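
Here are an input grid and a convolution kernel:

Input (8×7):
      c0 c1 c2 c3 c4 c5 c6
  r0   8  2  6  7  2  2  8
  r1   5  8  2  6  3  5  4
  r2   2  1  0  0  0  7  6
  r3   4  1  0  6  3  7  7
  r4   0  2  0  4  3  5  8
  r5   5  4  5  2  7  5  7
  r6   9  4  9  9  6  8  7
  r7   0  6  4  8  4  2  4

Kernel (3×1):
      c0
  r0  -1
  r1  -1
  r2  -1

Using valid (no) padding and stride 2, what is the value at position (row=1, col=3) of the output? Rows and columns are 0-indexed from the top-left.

-21

The receptive field on the input at this output position is [6 / 7 / 8]. Elementwise product with the kernel and sum: 6·-1 + 7·-1 + 8·-1.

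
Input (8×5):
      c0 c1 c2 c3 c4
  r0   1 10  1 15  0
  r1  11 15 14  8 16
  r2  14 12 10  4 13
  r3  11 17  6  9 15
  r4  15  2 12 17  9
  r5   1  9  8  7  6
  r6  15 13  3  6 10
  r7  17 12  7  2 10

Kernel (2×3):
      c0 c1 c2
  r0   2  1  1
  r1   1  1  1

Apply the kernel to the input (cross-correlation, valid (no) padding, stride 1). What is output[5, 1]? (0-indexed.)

The receptive field on the input at this output position is [9 8 7 / 13 3 6]. Elementwise product with the kernel and sum: 9·2 + 8·1 + 7·1 + 13·1 + 3·1 + 6·1.

55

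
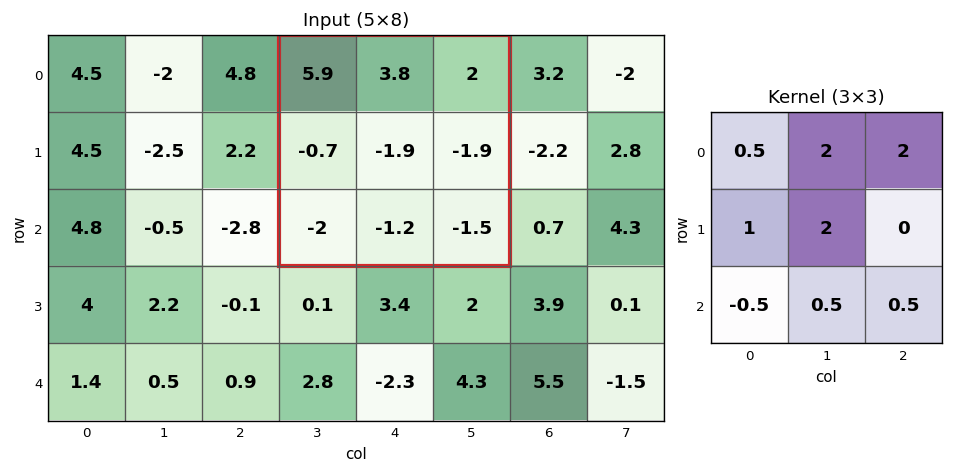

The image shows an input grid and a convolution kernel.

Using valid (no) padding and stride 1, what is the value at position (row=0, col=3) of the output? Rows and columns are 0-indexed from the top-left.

The receptive field on the input at this output position is [5.9 3.8 2 / -0.7 -1.9 -1.9 / -2 -1.2 -1.5]. Elementwise product with the kernel and sum: 5.9·0.5 + 3.8·2 + 2·2 + -0.7·1 + -1.9·2 + -2·-0.5 + -1.2·0.5 + -1.5·0.5.

9.7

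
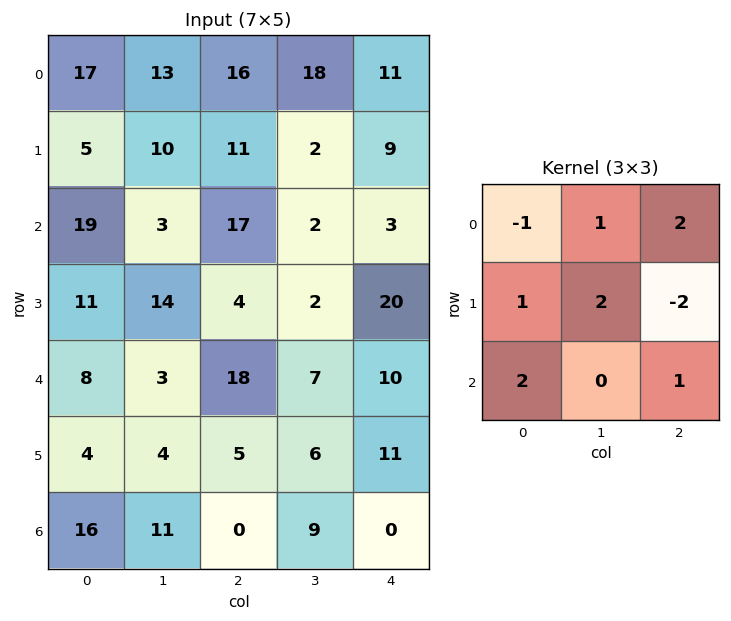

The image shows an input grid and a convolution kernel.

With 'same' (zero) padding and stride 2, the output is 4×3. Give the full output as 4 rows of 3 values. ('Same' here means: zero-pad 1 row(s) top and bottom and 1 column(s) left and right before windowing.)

18 31 44
71 68 19
53 33 57
22 6 14

Output[0,0]: The receptive field on the zero-padded input at this output position is [0 0 0 / 0 17 13 / 0 5 10]. Elementwise product with the kernel and sum: 0·-1 + 0·1 + 0·2 + 0·1 + 17·2 + 13·-2 + 0·2 + 10·1.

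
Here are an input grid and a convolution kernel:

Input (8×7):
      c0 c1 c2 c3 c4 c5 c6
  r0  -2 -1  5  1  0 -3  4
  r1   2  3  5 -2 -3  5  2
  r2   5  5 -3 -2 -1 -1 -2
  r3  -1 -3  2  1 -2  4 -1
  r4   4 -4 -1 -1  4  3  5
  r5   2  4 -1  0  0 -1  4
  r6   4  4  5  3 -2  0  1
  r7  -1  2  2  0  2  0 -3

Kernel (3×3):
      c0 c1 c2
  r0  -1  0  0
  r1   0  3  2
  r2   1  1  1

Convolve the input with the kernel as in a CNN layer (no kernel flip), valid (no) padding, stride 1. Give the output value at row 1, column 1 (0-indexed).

The receptive field on the input at this output position is [3 5 -2 / 5 -3 -2 / -3 2 1]. Elementwise product with the kernel and sum: 3·-1 + -3·3 + -2·2 + -3·1 + 2·1 + 1·1.

-16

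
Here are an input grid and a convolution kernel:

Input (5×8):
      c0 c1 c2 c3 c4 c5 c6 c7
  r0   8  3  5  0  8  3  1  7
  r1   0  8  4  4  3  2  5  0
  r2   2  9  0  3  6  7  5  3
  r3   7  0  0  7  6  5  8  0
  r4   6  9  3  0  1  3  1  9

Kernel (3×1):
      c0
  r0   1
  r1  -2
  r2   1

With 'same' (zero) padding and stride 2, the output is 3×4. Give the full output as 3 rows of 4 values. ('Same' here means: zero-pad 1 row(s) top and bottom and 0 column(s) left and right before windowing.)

Output[0,0]: The receptive field on the zero-padded input at this output position is [0 / 8 / 0]. Elementwise product with the kernel and sum: 0·1 + 8·-2 + 0·1.

-16 -6 -13 3
3 4 -3 3
-5 -6 4 6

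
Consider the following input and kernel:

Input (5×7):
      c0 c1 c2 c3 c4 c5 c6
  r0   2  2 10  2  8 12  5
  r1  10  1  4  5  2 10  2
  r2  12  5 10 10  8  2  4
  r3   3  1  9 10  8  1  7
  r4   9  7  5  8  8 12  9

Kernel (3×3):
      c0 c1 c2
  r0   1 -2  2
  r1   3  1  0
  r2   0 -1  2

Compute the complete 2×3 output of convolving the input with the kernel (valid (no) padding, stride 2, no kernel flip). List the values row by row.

64 45 16
35 51 43

Output[0,0]: The receptive field on the input at this output position is [2 2 10 / 10 1 4 / 12 5 10]. Elementwise product with the kernel and sum: 2·1 + 2·-2 + 10·2 + 10·3 + 1·1 + 5·-1 + 10·2.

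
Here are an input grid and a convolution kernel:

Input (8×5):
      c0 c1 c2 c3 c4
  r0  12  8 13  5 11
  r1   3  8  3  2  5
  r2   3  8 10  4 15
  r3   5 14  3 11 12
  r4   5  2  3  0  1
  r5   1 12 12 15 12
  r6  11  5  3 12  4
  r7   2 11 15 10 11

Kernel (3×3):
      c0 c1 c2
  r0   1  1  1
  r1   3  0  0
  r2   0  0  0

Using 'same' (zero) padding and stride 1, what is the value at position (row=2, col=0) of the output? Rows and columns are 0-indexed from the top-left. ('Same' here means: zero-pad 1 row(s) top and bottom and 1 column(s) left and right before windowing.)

11

The receptive field on the zero-padded input at this output position is [0 3 8 / 0 3 8 / 0 5 14]. Elementwise product with the kernel and sum: 0·1 + 3·1 + 8·1 + 0·3.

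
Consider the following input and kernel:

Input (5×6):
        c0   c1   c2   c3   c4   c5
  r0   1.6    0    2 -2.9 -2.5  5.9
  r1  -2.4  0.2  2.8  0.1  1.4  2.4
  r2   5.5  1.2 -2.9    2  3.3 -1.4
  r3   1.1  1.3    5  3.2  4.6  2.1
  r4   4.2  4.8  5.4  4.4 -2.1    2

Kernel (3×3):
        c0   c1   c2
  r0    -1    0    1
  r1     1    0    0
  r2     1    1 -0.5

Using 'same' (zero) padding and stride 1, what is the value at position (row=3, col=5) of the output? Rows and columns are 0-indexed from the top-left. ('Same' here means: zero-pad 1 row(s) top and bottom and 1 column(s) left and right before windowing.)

The receptive field on the zero-padded input at this output position is [3.3 -1.4 0 / 4.6 2.1 0 / -2.1 2 0]. Elementwise product with the kernel and sum: 3.3·-1 + 0·1 + 4.6·1 + -2.1·1 + 2·1 + 0·-0.5.

1.2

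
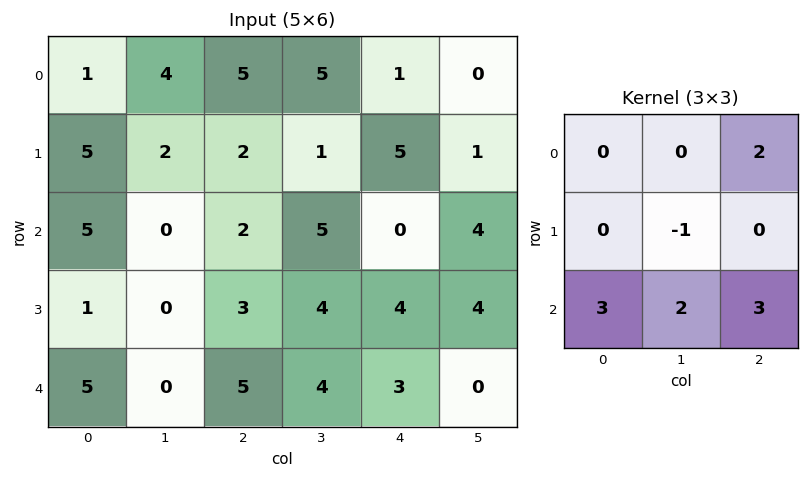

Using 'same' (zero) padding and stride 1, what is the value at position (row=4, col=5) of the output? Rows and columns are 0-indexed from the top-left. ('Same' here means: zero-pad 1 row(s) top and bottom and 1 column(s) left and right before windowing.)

The receptive field on the zero-padded input at this output position is [4 4 0 / 3 0 0 / 0 0 0]. Elementwise product with the kernel and sum: 0·2 + 0·-1 + 0·3 + 0·2 + 0·3.

0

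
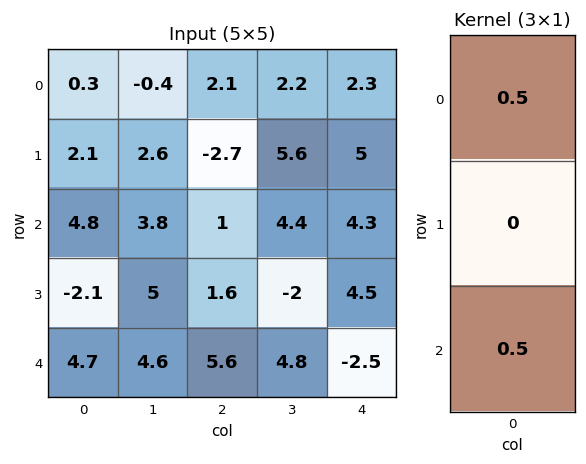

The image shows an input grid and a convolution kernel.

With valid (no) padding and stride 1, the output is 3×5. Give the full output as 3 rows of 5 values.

2.55 1.7 1.55 3.3 3.3
0 3.8 -0.55 1.8 4.75
4.75 4.2 3.3 4.6 0.9

Output[0,0]: The receptive field on the input at this output position is [0.3 / 2.1 / 4.8]. Elementwise product with the kernel and sum: 0.3·0.5 + 4.8·0.5.
Output[0,1]: The receptive field on the input at this output position is [-0.4 / 2.6 / 3.8]. Elementwise product with the kernel and sum: -0.4·0.5 + 3.8·0.5.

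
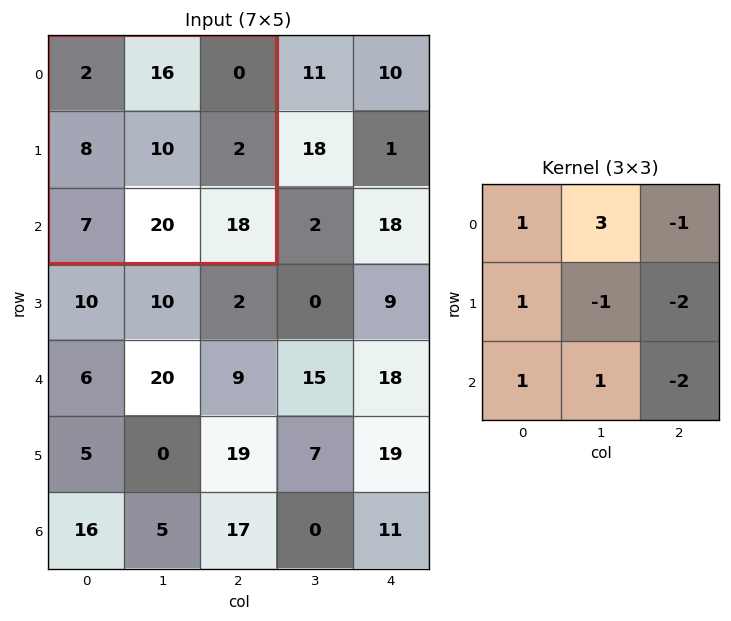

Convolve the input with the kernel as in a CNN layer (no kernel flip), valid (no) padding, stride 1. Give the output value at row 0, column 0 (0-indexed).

The receptive field on the input at this output position is [2 16 0 / 8 10 2 / 7 20 18]. Elementwise product with the kernel and sum: 2·1 + 16·3 + 0·-1 + 8·1 + 10·-1 + 2·-2 + 7·1 + 20·1 + 18·-2.

35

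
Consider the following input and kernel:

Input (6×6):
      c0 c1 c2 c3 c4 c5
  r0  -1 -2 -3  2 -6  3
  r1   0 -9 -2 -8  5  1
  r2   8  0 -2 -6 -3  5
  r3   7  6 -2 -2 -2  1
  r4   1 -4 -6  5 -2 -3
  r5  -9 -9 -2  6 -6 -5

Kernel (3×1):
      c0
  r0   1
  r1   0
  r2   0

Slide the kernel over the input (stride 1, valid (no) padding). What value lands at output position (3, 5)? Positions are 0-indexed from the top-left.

The receptive field on the input at this output position is [1 / -3 / -5]. Elementwise product with the kernel and sum: 1·1.

1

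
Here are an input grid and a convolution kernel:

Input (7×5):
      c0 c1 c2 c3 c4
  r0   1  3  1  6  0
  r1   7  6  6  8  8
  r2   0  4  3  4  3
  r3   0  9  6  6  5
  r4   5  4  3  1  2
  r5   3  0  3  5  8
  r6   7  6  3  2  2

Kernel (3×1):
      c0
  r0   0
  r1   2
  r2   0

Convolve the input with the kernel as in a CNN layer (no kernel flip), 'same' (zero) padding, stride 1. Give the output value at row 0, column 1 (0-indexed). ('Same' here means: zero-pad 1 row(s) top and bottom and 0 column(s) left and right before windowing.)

6

The receptive field on the zero-padded input at this output position is [0 / 3 / 6]. Elementwise product with the kernel and sum: 3·2.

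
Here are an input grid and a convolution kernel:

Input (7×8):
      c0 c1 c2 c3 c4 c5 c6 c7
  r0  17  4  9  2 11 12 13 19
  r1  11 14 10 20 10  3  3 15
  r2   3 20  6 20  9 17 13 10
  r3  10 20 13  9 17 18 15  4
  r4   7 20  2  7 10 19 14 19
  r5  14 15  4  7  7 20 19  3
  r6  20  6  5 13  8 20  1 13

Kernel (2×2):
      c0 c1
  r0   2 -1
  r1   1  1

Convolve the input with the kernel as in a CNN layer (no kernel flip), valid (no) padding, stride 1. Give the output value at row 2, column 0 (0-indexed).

16

The receptive field on the input at this output position is [3 20 / 10 20]. Elementwise product with the kernel and sum: 3·2 + 20·-1 + 10·1 + 20·1.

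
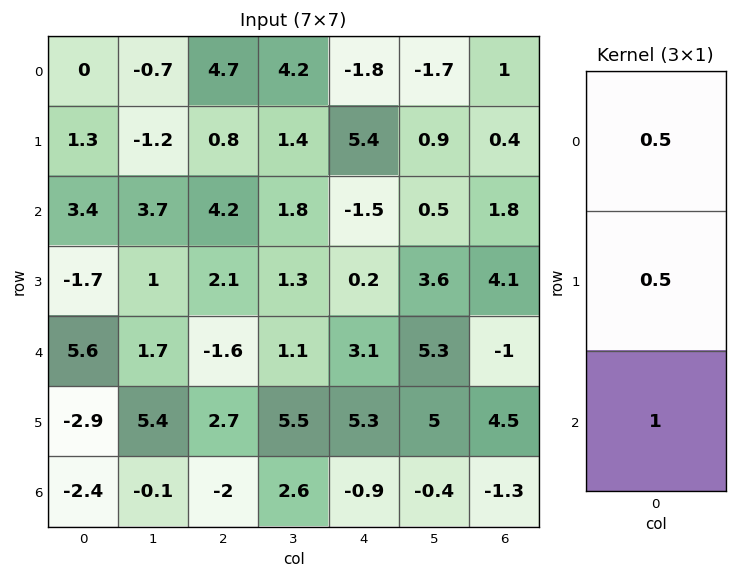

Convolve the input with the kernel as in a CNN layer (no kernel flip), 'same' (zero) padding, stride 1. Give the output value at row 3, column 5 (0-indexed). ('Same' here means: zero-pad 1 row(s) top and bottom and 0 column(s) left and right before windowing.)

7.35

The receptive field on the zero-padded input at this output position is [0.5 / 3.6 / 5.3]. Elementwise product with the kernel and sum: 0.5·0.5 + 3.6·0.5 + 5.3·1.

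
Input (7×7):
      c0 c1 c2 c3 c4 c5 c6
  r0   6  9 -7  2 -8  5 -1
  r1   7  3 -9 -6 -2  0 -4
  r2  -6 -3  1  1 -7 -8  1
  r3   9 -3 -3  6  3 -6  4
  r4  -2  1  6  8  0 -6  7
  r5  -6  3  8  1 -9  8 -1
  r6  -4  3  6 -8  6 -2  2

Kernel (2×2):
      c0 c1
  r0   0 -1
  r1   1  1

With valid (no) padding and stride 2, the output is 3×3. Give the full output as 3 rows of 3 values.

1 -17 -7
9 2 5
-4 1 5

Output[0,0]: The receptive field on the input at this output position is [6 9 / 7 3]. Elementwise product with the kernel and sum: 9·-1 + 7·1 + 3·1.
Output[0,1]: The receptive field on the input at this output position is [-7 2 / -9 -6]. Elementwise product with the kernel and sum: 2·-1 + -9·1 + -6·1.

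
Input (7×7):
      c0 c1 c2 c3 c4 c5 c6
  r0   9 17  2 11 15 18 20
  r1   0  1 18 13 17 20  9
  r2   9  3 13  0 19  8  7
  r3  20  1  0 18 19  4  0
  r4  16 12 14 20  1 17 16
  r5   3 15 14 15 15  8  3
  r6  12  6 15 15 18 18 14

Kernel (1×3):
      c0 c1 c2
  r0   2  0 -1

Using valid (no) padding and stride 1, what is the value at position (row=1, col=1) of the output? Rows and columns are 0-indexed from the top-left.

The receptive field on the input at this output position is [1 18 13]. Elementwise product with the kernel and sum: 1·2 + 13·-1.

-11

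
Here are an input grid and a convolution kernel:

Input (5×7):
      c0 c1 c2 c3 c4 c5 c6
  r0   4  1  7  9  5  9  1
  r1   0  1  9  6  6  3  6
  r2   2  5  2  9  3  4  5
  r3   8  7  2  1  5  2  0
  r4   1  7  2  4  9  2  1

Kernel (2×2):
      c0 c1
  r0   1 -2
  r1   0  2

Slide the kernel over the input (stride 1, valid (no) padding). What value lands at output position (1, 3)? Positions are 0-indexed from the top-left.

The receptive field on the input at this output position is [6 6 / 9 3]. Elementwise product with the kernel and sum: 6·1 + 6·-2 + 3·2.

0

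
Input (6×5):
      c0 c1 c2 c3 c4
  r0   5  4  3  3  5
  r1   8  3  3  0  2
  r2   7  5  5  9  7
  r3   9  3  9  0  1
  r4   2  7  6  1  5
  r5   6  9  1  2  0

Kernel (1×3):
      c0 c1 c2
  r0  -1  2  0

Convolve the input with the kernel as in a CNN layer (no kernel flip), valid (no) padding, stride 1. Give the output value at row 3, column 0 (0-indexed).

-3

The receptive field on the input at this output position is [9 3 9]. Elementwise product with the kernel and sum: 9·-1 + 3·2.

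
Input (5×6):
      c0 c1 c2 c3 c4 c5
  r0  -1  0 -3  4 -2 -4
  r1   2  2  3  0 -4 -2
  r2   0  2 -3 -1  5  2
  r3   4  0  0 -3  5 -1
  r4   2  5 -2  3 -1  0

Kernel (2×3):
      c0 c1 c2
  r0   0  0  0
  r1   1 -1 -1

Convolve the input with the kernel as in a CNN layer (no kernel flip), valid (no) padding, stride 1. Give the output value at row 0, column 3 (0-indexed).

6

The receptive field on the input at this output position is [4 -2 -4 / 0 -4 -2]. Elementwise product with the kernel and sum: 0·1 + -4·-1 + -2·-1.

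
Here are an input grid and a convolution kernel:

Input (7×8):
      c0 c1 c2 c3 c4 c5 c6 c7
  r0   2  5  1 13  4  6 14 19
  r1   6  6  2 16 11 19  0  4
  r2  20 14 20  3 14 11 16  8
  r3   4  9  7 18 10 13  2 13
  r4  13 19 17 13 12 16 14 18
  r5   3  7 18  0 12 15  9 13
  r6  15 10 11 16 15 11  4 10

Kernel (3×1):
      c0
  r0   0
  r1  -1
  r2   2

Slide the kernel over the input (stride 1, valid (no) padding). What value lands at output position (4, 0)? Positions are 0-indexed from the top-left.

27

The receptive field on the input at this output position is [13 / 3 / 15]. Elementwise product with the kernel and sum: 3·-1 + 15·2.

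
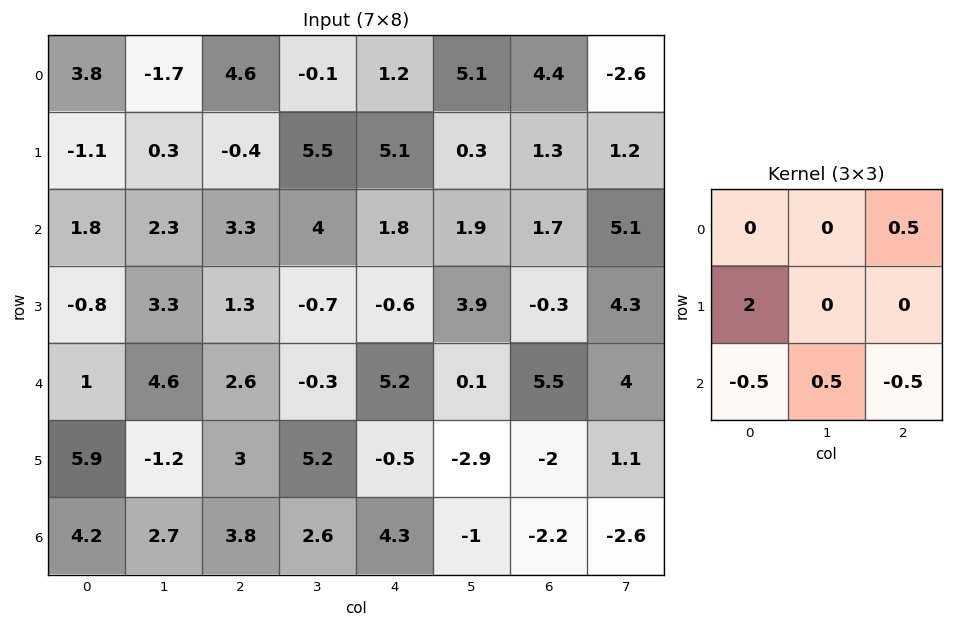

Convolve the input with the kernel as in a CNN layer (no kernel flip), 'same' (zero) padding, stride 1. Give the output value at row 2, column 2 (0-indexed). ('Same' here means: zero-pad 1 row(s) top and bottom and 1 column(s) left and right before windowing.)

The receptive field on the zero-padded input at this output position is [0.3 -0.4 5.5 / 2.3 3.3 4 / 3.3 1.3 -0.7]. Elementwise product with the kernel and sum: 5.5·0.5 + 2.3·2 + 3.3·-0.5 + 1.3·0.5 + -0.7·-0.5.

6.7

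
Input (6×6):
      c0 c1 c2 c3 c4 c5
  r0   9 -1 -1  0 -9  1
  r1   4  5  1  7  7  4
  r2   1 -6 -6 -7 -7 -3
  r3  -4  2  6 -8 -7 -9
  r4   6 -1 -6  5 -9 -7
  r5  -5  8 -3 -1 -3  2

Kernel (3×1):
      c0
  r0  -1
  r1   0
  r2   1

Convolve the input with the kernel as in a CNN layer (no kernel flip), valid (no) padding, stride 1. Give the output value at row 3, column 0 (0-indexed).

The receptive field on the input at this output position is [-4 / 6 / -5]. Elementwise product with the kernel and sum: -4·-1 + -5·1.

-1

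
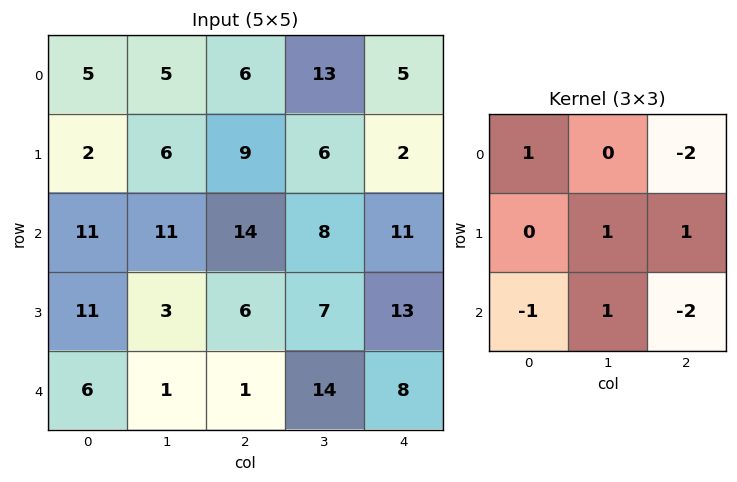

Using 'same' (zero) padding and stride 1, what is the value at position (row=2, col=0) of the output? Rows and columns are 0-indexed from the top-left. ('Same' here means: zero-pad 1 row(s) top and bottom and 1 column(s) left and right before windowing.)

The receptive field on the zero-padded input at this output position is [0 2 6 / 0 11 11 / 0 11 3]. Elementwise product with the kernel and sum: 0·1 + 6·-2 + 11·1 + 11·1 + 0·-1 + 11·1 + 3·-2.

15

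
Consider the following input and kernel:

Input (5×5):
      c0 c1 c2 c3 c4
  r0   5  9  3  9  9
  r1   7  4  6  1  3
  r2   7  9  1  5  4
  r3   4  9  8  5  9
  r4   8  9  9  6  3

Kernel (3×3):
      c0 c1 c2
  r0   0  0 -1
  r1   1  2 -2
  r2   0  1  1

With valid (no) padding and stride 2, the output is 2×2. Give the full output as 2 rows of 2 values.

10 2
23 5

Output[0,0]: The receptive field on the input at this output position is [5 9 3 / 7 4 6 / 7 9 1]. Elementwise product with the kernel and sum: 3·-1 + 7·1 + 4·2 + 6·-2 + 9·1 + 1·1.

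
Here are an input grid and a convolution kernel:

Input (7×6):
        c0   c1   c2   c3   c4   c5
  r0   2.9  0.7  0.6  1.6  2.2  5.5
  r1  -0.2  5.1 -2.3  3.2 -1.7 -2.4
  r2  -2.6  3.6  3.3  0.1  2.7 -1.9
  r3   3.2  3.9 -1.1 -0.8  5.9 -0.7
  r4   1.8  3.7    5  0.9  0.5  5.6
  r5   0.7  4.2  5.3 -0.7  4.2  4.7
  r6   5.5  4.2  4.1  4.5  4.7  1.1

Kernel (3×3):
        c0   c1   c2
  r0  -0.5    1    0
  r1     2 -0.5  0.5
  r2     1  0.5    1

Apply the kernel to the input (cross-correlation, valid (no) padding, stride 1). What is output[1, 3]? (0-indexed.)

The receptive field on the input at this output position is [3.2 -1.7 -2.4 / 0.1 2.7 -1.9 / -0.8 5.9 -0.7]. Elementwise product with the kernel and sum: 3.2·-0.5 + -1.7·1 + 0.1·2 + 2.7·-0.5 + -1.9·0.5 + -0.8·1 + 5.9·0.5 + -0.7·1.

-3.95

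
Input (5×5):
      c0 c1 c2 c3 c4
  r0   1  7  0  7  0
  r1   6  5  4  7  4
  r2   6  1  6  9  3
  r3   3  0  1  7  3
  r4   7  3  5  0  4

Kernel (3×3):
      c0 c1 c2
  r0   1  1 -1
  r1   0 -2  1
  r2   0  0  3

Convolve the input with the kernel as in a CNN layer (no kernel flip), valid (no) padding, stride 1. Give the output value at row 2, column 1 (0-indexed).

3

The receptive field on the input at this output position is [1 6 9 / 0 1 7 / 3 5 0]. Elementwise product with the kernel and sum: 1·1 + 6·1 + 9·-1 + 1·-2 + 7·1 + 0·3.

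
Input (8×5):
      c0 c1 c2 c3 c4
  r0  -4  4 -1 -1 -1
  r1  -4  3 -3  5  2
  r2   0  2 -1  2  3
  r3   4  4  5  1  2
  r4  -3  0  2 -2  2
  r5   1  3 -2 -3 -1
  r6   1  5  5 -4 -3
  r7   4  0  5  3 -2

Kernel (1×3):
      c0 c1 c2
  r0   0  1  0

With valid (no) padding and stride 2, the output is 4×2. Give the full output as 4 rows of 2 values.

4 -1
2 2
0 -2
5 -4

Output[0,0]: The receptive field on the input at this output position is [-4 4 -1]. Elementwise product with the kernel and sum: 4·1.
Output[0,1]: The receptive field on the input at this output position is [-1 -1 -1]. Elementwise product with the kernel and sum: -1·1.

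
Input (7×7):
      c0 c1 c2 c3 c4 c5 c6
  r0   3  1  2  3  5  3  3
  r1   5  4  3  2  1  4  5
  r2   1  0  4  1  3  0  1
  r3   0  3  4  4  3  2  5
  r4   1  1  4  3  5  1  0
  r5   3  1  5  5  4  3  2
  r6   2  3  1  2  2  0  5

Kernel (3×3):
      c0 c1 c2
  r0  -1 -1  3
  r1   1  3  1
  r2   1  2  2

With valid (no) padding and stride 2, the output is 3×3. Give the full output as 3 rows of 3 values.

31 32 24
35 43 21
31 41 21

Output[0,0]: The receptive field on the input at this output position is [3 1 2 / 5 4 3 / 1 0 4]. Elementwise product with the kernel and sum: 3·-1 + 1·-1 + 2·3 + 5·1 + 4·3 + 3·1 + 1·1 + 0·2 + 4·2.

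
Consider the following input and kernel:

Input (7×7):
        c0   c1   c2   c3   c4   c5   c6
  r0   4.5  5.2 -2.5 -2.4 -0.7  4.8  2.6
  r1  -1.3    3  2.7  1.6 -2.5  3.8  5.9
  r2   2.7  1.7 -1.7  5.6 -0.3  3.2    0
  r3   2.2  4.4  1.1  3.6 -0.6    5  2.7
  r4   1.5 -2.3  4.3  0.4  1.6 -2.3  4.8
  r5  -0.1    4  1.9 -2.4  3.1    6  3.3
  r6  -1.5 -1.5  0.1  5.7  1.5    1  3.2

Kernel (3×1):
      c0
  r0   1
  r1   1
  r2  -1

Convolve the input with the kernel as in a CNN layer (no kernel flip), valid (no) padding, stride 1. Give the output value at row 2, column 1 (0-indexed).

8.4

The receptive field on the input at this output position is [1.7 / 4.4 / -2.3]. Elementwise product with the kernel and sum: 1.7·1 + 4.4·1 + -2.3·-1.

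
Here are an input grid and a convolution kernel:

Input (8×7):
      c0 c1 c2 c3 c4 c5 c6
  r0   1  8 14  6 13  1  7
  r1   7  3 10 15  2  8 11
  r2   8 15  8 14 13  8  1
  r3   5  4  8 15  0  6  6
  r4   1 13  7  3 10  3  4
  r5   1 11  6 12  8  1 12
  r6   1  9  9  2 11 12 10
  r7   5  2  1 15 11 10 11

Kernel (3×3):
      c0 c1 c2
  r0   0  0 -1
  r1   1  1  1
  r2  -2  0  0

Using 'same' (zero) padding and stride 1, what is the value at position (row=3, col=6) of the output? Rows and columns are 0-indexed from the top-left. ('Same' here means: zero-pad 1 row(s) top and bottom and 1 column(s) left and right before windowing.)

6

The receptive field on the zero-padded input at this output position is [8 1 0 / 6 6 0 / 3 4 0]. Elementwise product with the kernel and sum: 0·-1 + 6·1 + 6·1 + 0·1 + 3·-2.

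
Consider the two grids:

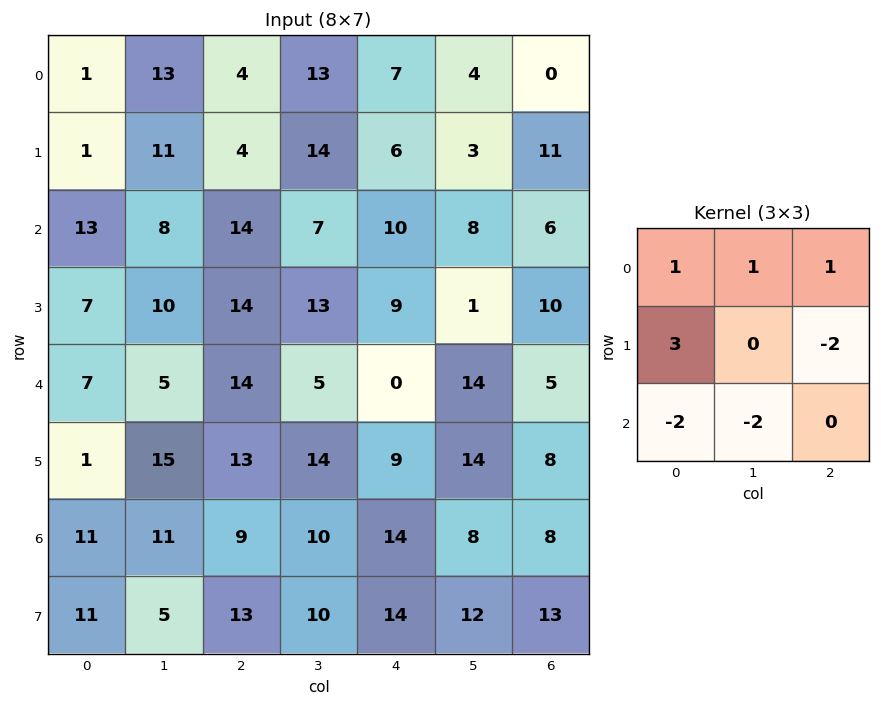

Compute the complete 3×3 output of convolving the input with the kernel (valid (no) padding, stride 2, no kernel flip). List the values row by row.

-29 -18 -29
4 17 3
-41 2 -14

Output[0,0]: The receptive field on the input at this output position is [1 13 4 / 1 11 4 / 13 8 14]. Elementwise product with the kernel and sum: 1·1 + 13·1 + 4·1 + 1·3 + 4·-2 + 13·-2 + 8·-2.
Output[0,1]: The receptive field on the input at this output position is [4 13 7 / 4 14 6 / 14 7 10]. Elementwise product with the kernel and sum: 4·1 + 13·1 + 7·1 + 4·3 + 6·-2 + 14·-2 + 7·-2.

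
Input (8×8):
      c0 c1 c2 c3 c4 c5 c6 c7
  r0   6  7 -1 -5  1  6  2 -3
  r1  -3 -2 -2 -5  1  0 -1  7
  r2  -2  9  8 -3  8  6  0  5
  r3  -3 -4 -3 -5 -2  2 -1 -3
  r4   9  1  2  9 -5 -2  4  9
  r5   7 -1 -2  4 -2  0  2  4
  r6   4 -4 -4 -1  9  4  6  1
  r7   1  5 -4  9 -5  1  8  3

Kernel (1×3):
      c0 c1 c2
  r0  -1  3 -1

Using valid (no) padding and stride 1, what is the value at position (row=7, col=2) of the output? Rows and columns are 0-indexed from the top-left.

36

The receptive field on the input at this output position is [-4 9 -5]. Elementwise product with the kernel and sum: -4·-1 + 9·3 + -5·-1.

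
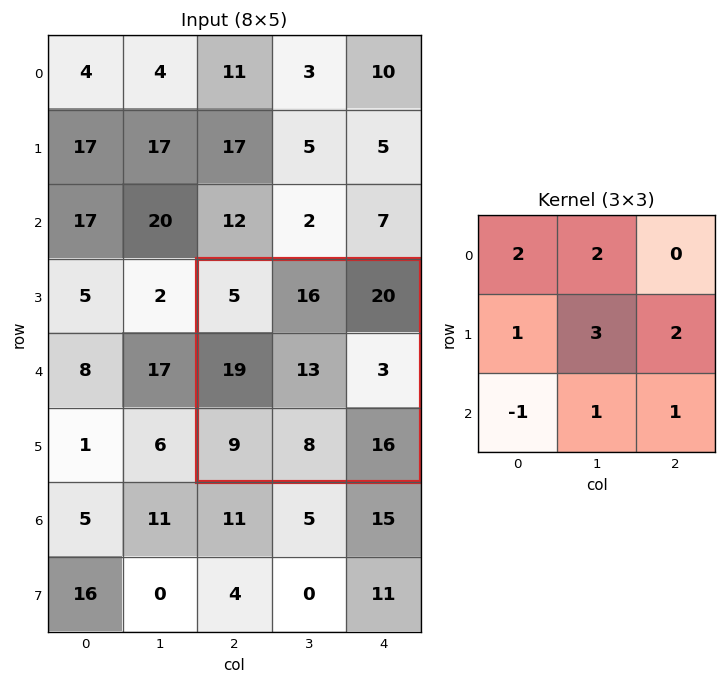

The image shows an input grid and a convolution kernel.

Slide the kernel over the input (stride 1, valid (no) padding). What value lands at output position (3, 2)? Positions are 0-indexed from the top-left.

The receptive field on the input at this output position is [5 16 20 / 19 13 3 / 9 8 16]. Elementwise product with the kernel and sum: 5·2 + 16·2 + 19·1 + 13·3 + 3·2 + 9·-1 + 8·1 + 16·1.

121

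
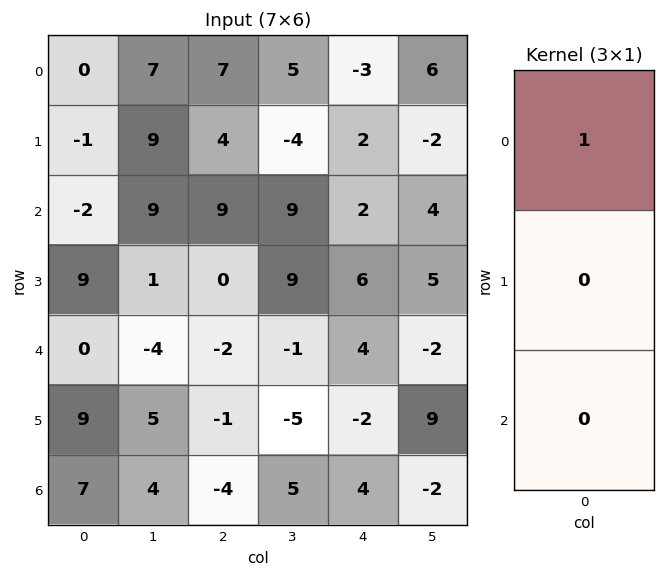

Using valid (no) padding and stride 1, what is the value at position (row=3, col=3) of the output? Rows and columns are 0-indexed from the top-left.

The receptive field on the input at this output position is [9 / -1 / -5]. Elementwise product with the kernel and sum: 9·1.

9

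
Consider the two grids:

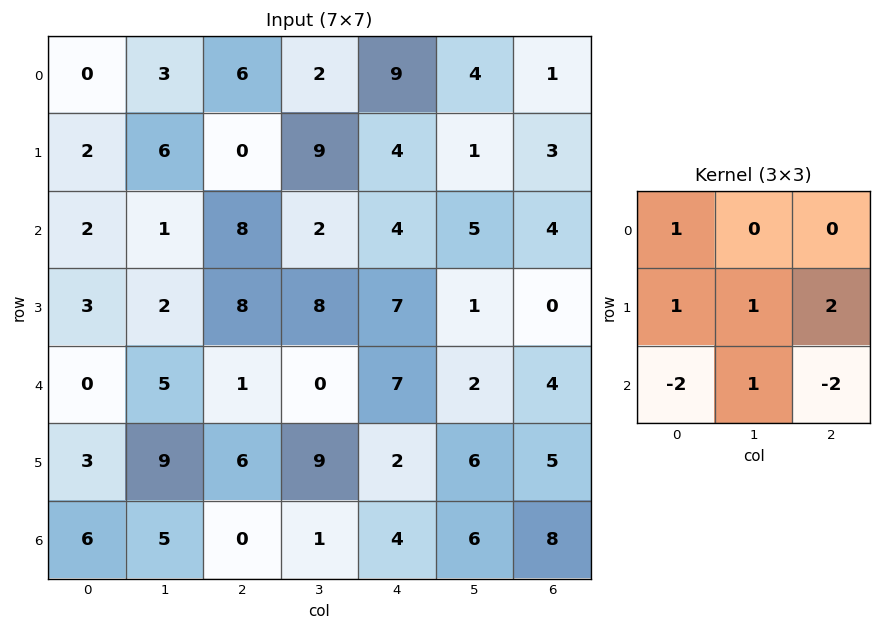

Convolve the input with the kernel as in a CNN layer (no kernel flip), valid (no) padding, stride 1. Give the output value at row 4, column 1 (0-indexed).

26

The receptive field on the input at this output position is [5 1 0 / 9 6 9 / 5 0 1]. Elementwise product with the kernel and sum: 5·1 + 9·1 + 6·1 + 9·2 + 5·-2 + 0·1 + 1·-2.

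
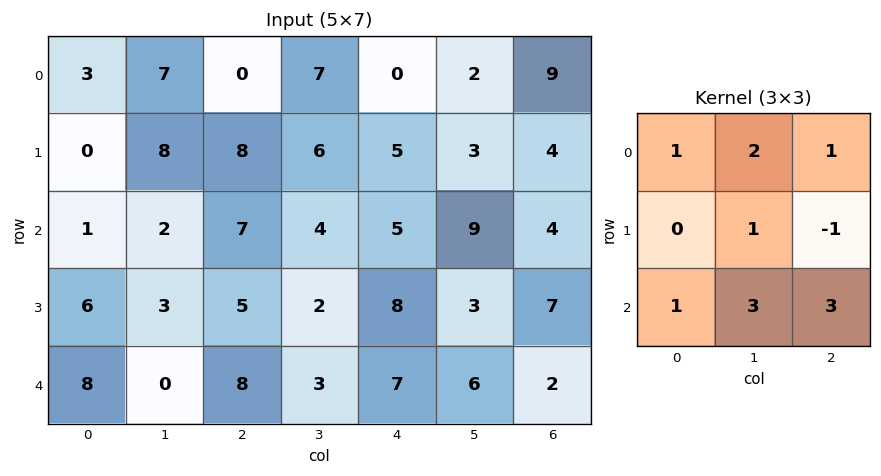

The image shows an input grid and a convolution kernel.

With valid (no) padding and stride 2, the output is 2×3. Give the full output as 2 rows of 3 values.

Output[0,0]: The receptive field on the input at this output position is [3 7 0 / 0 8 8 / 1 2 7]. Elementwise product with the kernel and sum: 3·1 + 7·2 + 0·1 + 8·1 + 8·-1 + 1·1 + 2·3 + 7·3.

45 49 56
42 52 54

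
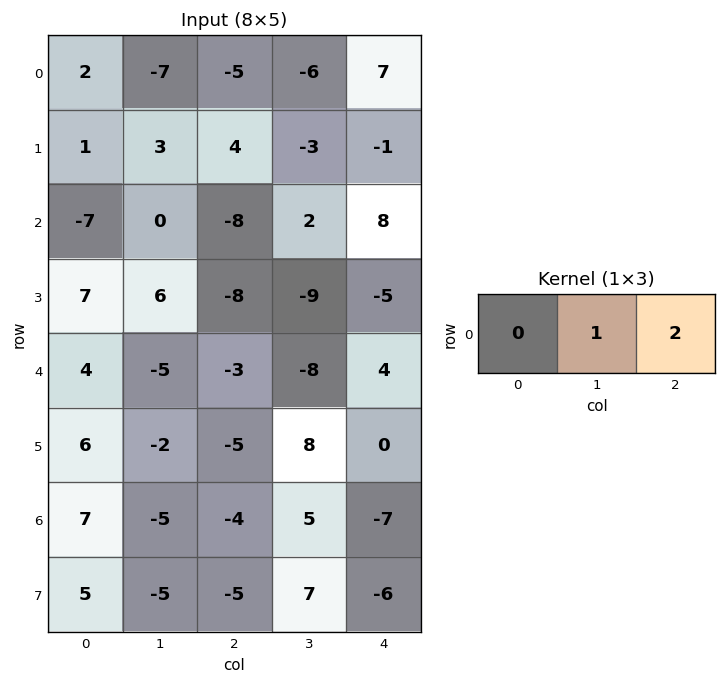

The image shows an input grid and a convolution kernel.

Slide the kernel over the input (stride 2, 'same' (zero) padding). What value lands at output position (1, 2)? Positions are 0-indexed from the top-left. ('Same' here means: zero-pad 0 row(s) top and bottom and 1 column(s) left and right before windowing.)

8

The receptive field on the zero-padded input at this output position is [2 8 0]. Elementwise product with the kernel and sum: 8·1 + 0·2.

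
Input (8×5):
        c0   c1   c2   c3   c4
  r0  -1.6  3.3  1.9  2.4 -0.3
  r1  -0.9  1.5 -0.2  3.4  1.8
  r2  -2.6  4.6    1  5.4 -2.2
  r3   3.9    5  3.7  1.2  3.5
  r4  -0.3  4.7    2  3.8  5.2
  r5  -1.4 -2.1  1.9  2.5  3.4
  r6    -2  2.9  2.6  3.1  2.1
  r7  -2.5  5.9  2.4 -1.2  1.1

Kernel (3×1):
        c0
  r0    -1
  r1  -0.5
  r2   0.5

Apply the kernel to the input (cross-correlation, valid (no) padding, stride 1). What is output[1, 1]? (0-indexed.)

The receptive field on the input at this output position is [1.5 / 4.6 / 5]. Elementwise product with the kernel and sum: 1.5·-1 + 4.6·-0.5 + 5·0.5.

-1.3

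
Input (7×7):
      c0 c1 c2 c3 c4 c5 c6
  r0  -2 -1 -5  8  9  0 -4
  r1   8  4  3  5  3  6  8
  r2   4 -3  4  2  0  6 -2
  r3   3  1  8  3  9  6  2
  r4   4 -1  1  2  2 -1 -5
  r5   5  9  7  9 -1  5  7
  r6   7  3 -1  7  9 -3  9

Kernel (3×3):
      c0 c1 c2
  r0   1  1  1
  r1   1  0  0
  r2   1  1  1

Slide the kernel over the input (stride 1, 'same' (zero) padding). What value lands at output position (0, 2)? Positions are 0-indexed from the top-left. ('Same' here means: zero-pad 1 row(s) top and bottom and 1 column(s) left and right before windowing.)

11

The receptive field on the zero-padded input at this output position is [0 0 0 / -1 -5 8 / 4 3 5]. Elementwise product with the kernel and sum: 0·1 + 0·1 + 0·1 + -1·1 + 4·1 + 3·1 + 5·1.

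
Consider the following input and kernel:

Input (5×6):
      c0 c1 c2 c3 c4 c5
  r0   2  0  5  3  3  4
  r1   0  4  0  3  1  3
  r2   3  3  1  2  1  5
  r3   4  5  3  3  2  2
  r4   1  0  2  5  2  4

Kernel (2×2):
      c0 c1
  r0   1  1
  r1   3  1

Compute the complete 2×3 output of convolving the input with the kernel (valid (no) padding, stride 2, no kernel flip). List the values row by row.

6 11 13
23 15 14

Output[0,0]: The receptive field on the input at this output position is [2 0 / 0 4]. Elementwise product with the kernel and sum: 2·1 + 0·1 + 0·3 + 4·1.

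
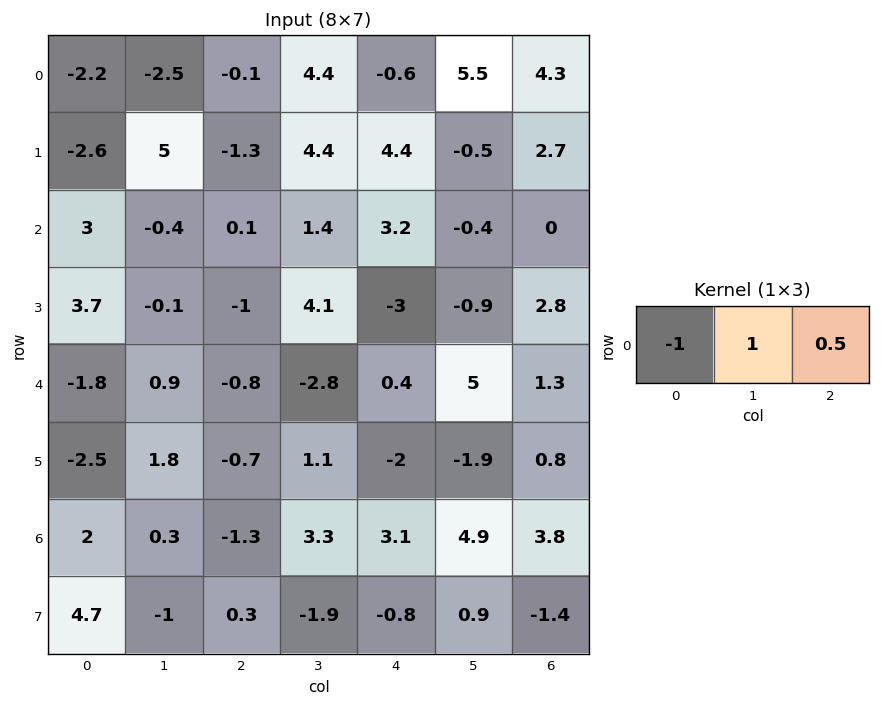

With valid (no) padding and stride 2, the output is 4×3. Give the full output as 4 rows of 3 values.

-0.35 4.2 8.25
-3.35 2.9 -3.6
2.3 -1.8 5.25
-2.35 6.15 3.7

Output[0,0]: The receptive field on the input at this output position is [-2.2 -2.5 -0.1]. Elementwise product with the kernel and sum: -2.2·-1 + -2.5·1 + -0.1·0.5.
Output[0,1]: The receptive field on the input at this output position is [-0.1 4.4 -0.6]. Elementwise product with the kernel and sum: -0.1·-1 + 4.4·1 + -0.6·0.5.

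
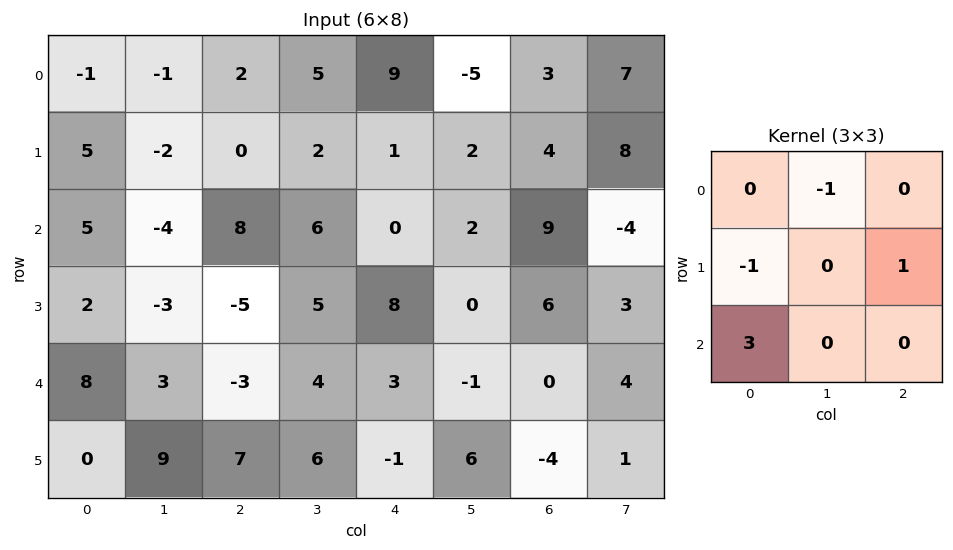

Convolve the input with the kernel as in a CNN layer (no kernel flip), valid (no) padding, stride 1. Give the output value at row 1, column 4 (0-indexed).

The receptive field on the input at this output position is [1 2 4 / 0 2 9 / 8 0 6]. Elementwise product with the kernel and sum: 2·-1 + 0·-1 + 9·1 + 8·3.

31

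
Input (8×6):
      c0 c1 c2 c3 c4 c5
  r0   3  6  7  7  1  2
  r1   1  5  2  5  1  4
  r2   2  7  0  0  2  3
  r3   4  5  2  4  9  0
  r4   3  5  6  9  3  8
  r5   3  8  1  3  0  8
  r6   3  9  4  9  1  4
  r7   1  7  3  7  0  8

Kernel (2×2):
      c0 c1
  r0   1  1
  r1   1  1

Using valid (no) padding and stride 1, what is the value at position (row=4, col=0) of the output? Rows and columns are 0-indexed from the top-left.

19

The receptive field on the input at this output position is [3 5 / 3 8]. Elementwise product with the kernel and sum: 3·1 + 5·1 + 3·1 + 8·1.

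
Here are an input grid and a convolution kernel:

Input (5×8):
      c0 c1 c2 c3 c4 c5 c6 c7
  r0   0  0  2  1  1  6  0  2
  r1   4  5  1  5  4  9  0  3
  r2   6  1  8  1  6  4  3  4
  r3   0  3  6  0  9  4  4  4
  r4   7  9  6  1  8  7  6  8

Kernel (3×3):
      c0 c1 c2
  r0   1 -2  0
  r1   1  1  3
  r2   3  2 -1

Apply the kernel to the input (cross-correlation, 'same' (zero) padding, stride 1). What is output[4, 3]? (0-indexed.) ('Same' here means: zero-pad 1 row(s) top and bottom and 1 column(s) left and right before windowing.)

The receptive field on the zero-padded input at this output position is [6 0 9 / 6 1 8 / 0 0 0]. Elementwise product with the kernel and sum: 6·1 + 0·-2 + 6·1 + 1·1 + 8·3 + 0·3 + 0·2 + 0·-1.

37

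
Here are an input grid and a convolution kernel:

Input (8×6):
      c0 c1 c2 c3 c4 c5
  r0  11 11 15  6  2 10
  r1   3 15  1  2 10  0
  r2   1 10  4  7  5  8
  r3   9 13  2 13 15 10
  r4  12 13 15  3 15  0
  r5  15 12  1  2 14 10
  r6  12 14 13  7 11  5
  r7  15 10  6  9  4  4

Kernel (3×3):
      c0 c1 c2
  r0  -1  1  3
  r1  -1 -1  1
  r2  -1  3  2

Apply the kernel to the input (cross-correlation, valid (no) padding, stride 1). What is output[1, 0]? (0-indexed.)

The receptive field on the input at this output position is [3 15 1 / 1 10 4 / 9 13 2]. Elementwise product with the kernel and sum: 3·-1 + 15·1 + 1·3 + 1·-1 + 10·-1 + 4·1 + 9·-1 + 13·3 + 2·2.

42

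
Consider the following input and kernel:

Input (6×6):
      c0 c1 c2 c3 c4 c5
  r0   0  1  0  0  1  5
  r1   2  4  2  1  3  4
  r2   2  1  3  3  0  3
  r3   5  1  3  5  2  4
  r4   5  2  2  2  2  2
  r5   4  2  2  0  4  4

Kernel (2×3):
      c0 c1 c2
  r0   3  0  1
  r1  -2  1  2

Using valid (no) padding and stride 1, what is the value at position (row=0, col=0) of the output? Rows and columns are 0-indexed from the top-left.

4

The receptive field on the input at this output position is [0 1 0 / 2 4 2]. Elementwise product with the kernel and sum: 0·3 + 0·1 + 2·-2 + 4·1 + 2·2.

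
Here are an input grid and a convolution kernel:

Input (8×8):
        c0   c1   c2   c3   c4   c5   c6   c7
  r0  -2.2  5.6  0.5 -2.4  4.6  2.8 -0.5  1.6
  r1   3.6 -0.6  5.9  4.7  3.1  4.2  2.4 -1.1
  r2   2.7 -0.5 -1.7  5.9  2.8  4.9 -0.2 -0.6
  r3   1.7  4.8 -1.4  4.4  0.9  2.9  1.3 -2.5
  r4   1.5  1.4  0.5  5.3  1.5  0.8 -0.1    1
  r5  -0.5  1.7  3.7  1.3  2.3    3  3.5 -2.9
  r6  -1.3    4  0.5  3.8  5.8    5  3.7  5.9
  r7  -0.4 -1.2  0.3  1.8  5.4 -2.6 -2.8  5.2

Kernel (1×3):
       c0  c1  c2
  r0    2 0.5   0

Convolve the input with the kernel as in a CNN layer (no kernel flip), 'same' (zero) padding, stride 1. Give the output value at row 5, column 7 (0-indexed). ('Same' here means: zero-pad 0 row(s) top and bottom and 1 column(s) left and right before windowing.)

The receptive field on the zero-padded input at this output position is [3.5 -2.9 0]. Elementwise product with the kernel and sum: 3.5·2 + -2.9·0.5.

5.55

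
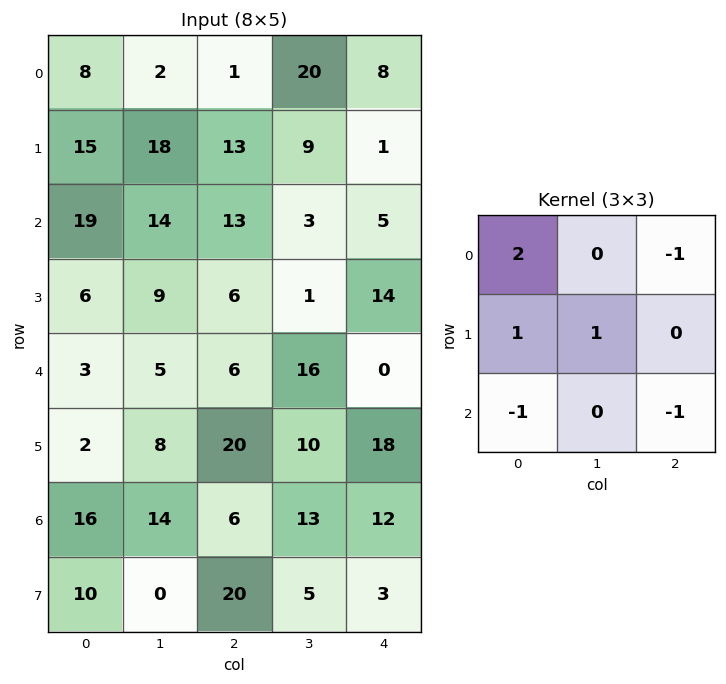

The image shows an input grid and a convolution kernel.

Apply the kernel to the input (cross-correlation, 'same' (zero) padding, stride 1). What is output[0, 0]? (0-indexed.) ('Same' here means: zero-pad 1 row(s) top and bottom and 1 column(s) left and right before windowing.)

-10

The receptive field on the zero-padded input at this output position is [0 0 0 / 0 8 2 / 0 15 18]. Elementwise product with the kernel and sum: 0·2 + 0·-1 + 0·1 + 8·1 + 0·-1 + 18·-1.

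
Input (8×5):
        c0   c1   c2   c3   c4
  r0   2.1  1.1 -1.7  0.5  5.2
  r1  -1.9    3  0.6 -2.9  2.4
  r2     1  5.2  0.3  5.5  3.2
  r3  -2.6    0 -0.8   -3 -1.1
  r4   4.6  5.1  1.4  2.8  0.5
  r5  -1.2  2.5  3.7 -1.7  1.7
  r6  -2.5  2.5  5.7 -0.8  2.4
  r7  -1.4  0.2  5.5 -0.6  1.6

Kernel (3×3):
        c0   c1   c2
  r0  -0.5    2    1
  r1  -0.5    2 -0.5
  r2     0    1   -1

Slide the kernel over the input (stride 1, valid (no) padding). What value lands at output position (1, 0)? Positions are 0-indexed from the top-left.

18.1

The receptive field on the input at this output position is [-1.9 3 0.6 / 1 5.2 0.3 / -2.6 0 -0.8]. Elementwise product with the kernel and sum: -1.9·-0.5 + 3·2 + 0.6·1 + 1·-0.5 + 5.2·2 + 0.3·-0.5 + 0·1 + -0.8·-1.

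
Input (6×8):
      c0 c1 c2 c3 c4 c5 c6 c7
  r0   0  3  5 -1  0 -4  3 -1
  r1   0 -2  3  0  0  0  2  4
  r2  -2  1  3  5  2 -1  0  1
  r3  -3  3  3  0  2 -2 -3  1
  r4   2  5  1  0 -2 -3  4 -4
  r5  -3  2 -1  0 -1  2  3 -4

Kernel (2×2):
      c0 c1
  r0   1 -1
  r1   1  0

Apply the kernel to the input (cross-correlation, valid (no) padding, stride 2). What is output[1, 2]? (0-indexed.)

5

The receptive field on the input at this output position is [2 -1 / 2 -2]. Elementwise product with the kernel and sum: 2·1 + -1·-1 + 2·1.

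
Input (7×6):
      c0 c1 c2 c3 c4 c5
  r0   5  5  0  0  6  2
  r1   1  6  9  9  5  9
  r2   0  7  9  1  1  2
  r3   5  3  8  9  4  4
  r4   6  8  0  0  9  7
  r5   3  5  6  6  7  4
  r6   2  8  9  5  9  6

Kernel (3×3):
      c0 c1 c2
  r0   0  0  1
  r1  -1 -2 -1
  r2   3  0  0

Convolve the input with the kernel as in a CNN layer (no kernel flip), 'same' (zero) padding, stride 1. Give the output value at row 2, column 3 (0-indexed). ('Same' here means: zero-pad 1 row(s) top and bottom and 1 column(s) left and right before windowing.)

17

The receptive field on the zero-padded input at this output position is [9 9 5 / 9 1 1 / 8 9 4]. Elementwise product with the kernel and sum: 5·1 + 9·-1 + 1·-2 + 1·-1 + 8·3.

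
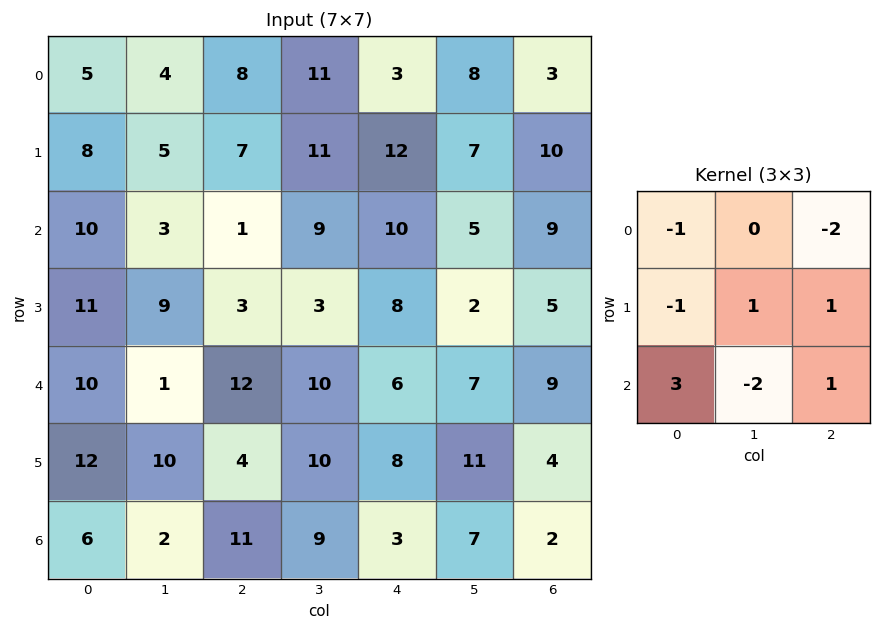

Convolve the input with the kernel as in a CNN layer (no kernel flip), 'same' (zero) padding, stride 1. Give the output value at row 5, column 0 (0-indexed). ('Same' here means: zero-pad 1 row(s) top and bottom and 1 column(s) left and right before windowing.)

10

The receptive field on the zero-padded input at this output position is [0 10 1 / 0 12 10 / 0 6 2]. Elementwise product with the kernel and sum: 0·-1 + 1·-2 + 0·-1 + 12·1 + 10·1 + 0·3 + 6·-2 + 2·1.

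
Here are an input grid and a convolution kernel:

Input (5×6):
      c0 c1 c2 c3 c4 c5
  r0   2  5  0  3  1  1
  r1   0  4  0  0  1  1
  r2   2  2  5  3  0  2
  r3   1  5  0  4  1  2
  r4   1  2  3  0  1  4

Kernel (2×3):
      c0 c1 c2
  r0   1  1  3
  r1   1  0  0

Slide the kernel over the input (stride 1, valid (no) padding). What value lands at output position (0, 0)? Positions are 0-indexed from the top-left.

The receptive field on the input at this output position is [2 5 0 / 0 4 0]. Elementwise product with the kernel and sum: 2·1 + 5·1 + 0·3 + 0·1.

7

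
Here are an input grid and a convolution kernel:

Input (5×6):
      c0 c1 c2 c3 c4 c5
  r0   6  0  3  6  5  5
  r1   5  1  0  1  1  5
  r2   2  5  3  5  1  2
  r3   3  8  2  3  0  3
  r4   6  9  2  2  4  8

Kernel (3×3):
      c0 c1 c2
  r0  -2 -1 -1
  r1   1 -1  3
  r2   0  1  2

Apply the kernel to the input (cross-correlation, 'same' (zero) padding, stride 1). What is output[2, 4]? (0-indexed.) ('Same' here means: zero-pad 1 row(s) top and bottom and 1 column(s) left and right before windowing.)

8

The receptive field on the zero-padded input at this output position is [1 1 5 / 5 1 2 / 3 0 3]. Elementwise product with the kernel and sum: 1·-2 + 1·-1 + 5·-1 + 5·1 + 1·-1 + 2·3 + 0·1 + 3·2.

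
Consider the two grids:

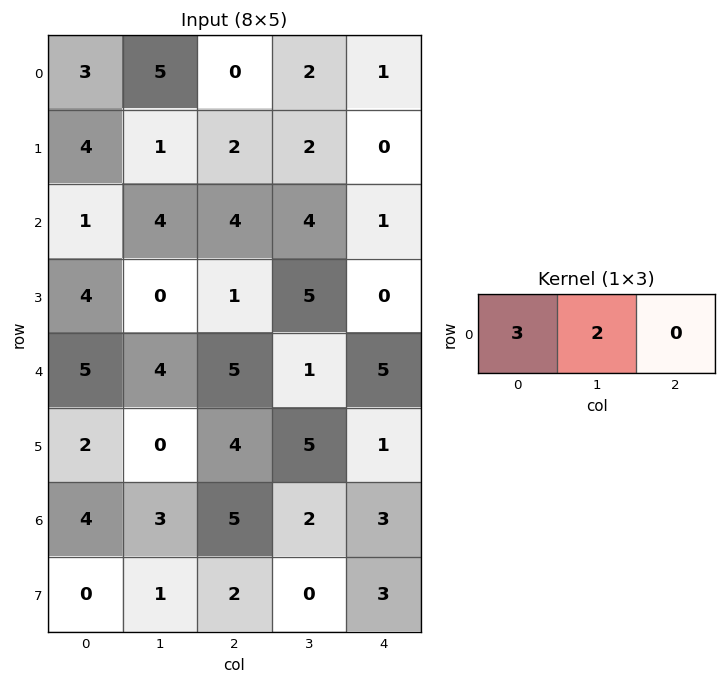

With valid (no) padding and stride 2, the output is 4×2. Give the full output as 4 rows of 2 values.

19 4
11 20
23 17
18 19

Output[0,0]: The receptive field on the input at this output position is [3 5 0]. Elementwise product with the kernel and sum: 3·3 + 5·2.
Output[0,1]: The receptive field on the input at this output position is [0 2 1]. Elementwise product with the kernel and sum: 0·3 + 2·2.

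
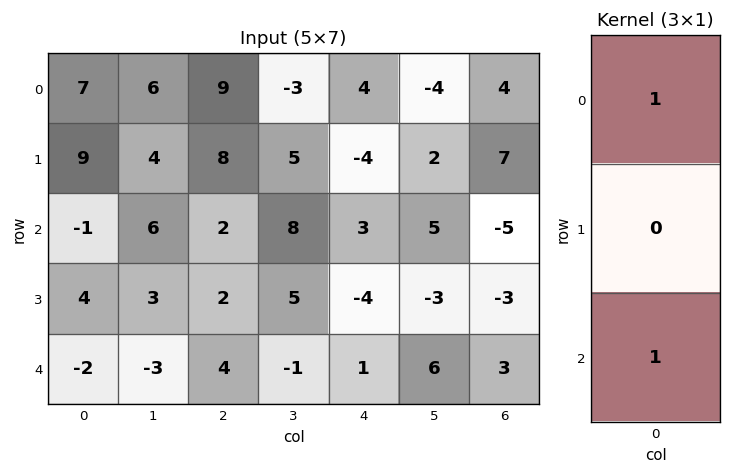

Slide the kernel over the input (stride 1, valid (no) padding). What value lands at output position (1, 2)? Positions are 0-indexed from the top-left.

10

The receptive field on the input at this output position is [8 / 2 / 2]. Elementwise product with the kernel and sum: 8·1 + 2·1.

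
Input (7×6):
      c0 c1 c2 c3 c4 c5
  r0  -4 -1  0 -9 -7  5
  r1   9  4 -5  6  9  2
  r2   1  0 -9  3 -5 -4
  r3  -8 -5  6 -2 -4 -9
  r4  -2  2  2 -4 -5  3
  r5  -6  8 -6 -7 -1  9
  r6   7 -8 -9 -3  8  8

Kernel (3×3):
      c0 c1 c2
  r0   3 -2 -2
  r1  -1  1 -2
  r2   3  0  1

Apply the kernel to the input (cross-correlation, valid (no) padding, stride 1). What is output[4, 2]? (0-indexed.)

6

The receptive field on the input at this output position is [2 -4 -5 / -6 -7 -1 / -9 -3 8]. Elementwise product with the kernel and sum: 2·3 + -4·-2 + -5·-2 + -6·-1 + -7·1 + -1·-2 + -9·3 + 8·1.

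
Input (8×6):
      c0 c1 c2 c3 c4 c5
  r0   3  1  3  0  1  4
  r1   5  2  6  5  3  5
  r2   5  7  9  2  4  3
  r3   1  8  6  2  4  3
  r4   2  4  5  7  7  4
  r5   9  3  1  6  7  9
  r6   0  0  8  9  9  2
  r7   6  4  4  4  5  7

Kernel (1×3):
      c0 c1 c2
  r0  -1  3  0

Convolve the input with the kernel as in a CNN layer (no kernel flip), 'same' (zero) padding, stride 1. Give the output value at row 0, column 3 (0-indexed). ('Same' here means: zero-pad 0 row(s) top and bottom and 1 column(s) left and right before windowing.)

The receptive field on the zero-padded input at this output position is [3 0 1]. Elementwise product with the kernel and sum: 3·-1 + 0·3.

-3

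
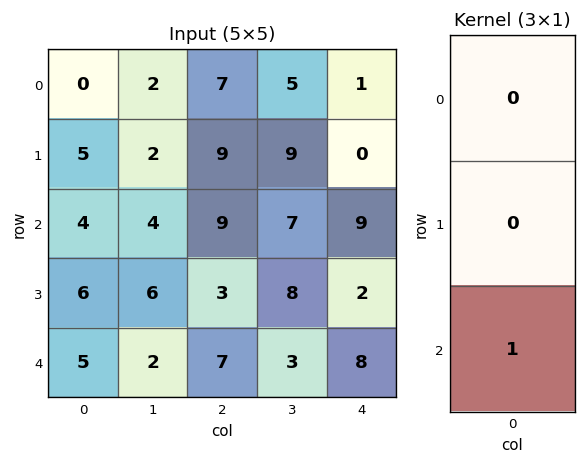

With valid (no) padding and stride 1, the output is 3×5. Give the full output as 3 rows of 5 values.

Output[0,0]: The receptive field on the input at this output position is [0 / 5 / 4]. Elementwise product with the kernel and sum: 4·1.
Output[0,1]: The receptive field on the input at this output position is [2 / 2 / 4]. Elementwise product with the kernel and sum: 4·1.

4 4 9 7 9
6 6 3 8 2
5 2 7 3 8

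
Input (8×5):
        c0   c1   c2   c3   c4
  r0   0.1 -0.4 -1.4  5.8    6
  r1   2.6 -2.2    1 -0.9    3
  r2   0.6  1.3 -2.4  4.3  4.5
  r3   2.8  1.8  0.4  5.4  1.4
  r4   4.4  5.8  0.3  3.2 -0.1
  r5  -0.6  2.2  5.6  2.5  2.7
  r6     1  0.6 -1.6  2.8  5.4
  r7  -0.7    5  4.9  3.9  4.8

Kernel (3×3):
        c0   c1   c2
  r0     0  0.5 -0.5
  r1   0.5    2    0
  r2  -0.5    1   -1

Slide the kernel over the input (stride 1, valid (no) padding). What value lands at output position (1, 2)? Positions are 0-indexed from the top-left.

9.25

The receptive field on the input at this output position is [1 -0.9 3 / -2.4 4.3 4.5 / 0.4 5.4 1.4]. Elementwise product with the kernel and sum: -0.9·0.5 + 3·-0.5 + -2.4·0.5 + 4.3·2 + 0.4·-0.5 + 5.4·1 + 1.4·-1.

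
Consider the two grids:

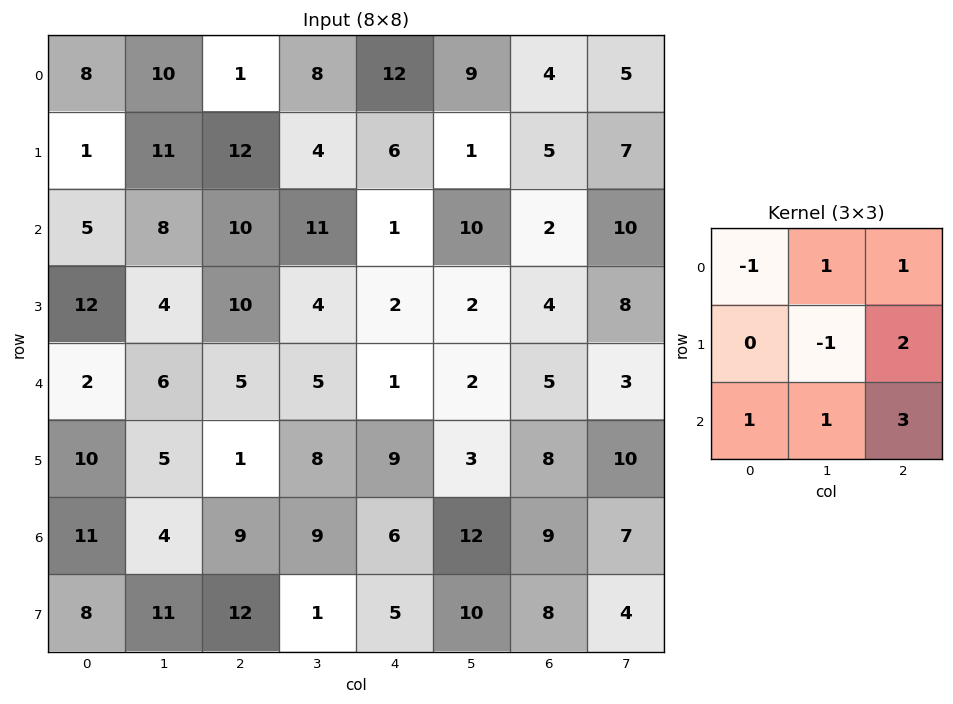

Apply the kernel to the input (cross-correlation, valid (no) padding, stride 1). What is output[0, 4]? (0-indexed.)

The receptive field on the input at this output position is [12 9 4 / 6 1 5 / 1 10 2]. Elementwise product with the kernel and sum: 12·-1 + 9·1 + 4·1 + 1·-1 + 5·2 + 1·1 + 10·1 + 2·3.

27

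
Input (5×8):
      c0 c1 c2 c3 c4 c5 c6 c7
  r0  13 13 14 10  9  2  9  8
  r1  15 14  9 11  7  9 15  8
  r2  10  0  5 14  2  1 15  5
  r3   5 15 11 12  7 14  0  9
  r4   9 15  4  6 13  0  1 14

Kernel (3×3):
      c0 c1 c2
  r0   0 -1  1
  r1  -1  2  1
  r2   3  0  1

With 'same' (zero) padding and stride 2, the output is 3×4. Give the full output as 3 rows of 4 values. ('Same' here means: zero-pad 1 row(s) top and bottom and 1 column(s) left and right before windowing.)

Output[0,0]: The receptive field on the zero-padded input at this output position is [0 0 0 / 0 13 13 / 0 15 14]. Elementwise product with the kernel and sum: 0·-1 + 0·1 + 0·-1 + 13·2 + 13·1 + 0·3 + 14·1.

53 78 52 59
34 83 43 78
43 0 27 25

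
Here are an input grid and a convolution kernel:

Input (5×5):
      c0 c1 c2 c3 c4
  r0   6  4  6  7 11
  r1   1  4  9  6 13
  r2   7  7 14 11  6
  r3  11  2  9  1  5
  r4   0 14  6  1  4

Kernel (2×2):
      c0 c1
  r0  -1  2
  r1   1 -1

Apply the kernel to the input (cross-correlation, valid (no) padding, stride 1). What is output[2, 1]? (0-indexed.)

The receptive field on the input at this output position is [7 14 / 2 9]. Elementwise product with the kernel and sum: 7·-1 + 14·2 + 2·1 + 9·-1.

14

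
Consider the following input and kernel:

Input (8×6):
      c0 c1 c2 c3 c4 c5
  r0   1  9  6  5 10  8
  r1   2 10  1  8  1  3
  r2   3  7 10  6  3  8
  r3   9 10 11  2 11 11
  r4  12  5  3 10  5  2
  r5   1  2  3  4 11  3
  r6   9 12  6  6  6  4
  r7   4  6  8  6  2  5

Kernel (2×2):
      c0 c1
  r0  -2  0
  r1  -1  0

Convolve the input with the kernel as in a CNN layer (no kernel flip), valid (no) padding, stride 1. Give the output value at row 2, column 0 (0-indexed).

The receptive field on the input at this output position is [3 7 / 9 10]. Elementwise product with the kernel and sum: 3·-2 + 9·-1.

-15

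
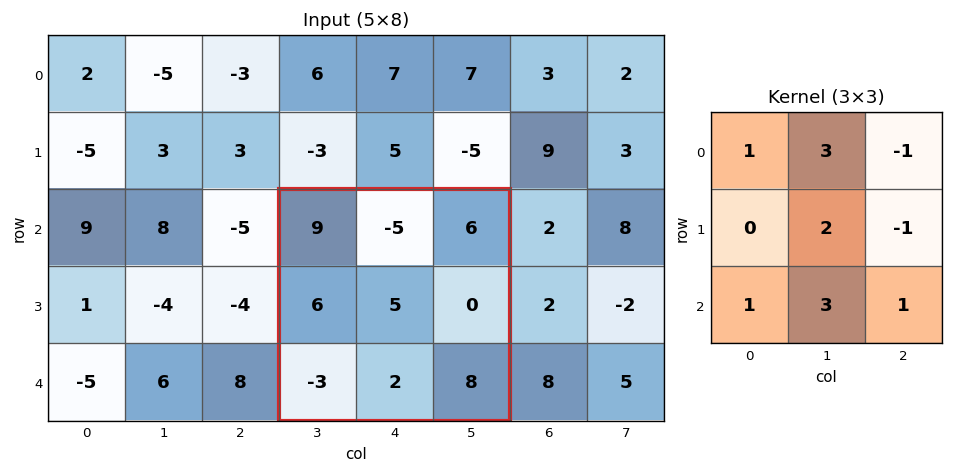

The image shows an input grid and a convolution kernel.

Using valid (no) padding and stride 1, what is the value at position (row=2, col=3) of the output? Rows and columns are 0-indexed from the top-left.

9

The receptive field on the input at this output position is [9 -5 6 / 6 5 0 / -3 2 8]. Elementwise product with the kernel and sum: 9·1 + -5·3 + 6·-1 + 5·2 + 0·-1 + -3·1 + 2·3 + 8·1.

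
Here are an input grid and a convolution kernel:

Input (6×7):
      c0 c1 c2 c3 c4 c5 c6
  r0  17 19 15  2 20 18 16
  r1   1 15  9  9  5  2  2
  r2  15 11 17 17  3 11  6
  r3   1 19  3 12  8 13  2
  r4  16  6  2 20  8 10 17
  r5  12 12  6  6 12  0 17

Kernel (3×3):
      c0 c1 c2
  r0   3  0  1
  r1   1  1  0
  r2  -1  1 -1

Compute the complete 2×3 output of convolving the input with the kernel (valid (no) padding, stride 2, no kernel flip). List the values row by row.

61 80 85
70 79 21

Output[0,0]: The receptive field on the input at this output position is [17 19 15 / 1 15 9 / 15 11 17]. Elementwise product with the kernel and sum: 17·3 + 15·1 + 1·1 + 15·1 + 15·-1 + 11·1 + 17·-1.
Output[0,1]: The receptive field on the input at this output position is [15 2 20 / 9 9 5 / 17 17 3]. Elementwise product with the kernel and sum: 15·3 + 20·1 + 9·1 + 9·1 + 17·-1 + 17·1 + 3·-1.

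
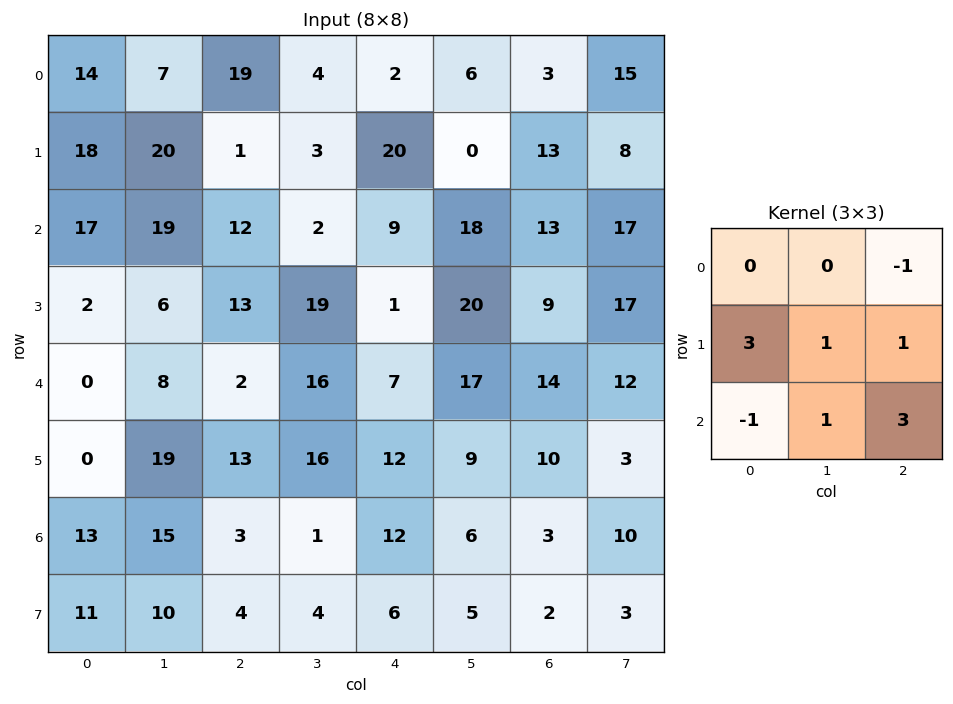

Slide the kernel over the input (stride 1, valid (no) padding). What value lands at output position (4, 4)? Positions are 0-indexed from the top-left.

The receptive field on the input at this output position is [7 17 14 / 12 9 10 / 12 6 3]. Elementwise product with the kernel and sum: 14·-1 + 12·3 + 9·1 + 10·1 + 12·-1 + 6·1 + 3·3.

44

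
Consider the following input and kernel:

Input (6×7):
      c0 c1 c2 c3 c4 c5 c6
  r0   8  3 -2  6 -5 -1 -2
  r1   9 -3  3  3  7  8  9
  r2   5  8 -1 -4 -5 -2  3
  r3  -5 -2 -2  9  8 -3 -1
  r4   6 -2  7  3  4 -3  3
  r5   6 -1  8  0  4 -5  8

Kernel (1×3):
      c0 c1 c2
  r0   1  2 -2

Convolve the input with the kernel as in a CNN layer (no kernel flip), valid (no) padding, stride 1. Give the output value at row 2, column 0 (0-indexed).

23

The receptive field on the input at this output position is [5 8 -1]. Elementwise product with the kernel and sum: 5·1 + 8·2 + -1·-2.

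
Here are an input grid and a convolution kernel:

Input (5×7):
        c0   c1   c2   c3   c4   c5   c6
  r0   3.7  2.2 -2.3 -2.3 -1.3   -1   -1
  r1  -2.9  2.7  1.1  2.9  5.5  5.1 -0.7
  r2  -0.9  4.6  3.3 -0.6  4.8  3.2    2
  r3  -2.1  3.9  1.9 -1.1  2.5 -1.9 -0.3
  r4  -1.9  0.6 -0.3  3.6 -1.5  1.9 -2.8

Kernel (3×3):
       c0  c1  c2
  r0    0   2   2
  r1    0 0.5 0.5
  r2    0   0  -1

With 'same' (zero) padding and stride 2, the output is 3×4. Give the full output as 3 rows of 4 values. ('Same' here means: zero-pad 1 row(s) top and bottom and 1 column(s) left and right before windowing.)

Output[0,0]: The receptive field on the zero-padded input at this output position is [0 0 0 / 0 3.7 2.2 / 0 -2.9 2.7]. Elementwise product with the kernel and sum: 0·2 + 0·2 + 3.7·0.5 + 2.2·0.5 + 2.7·-1.
Output[0,1]: The receptive field on the zero-padded input at this output position is [0 0 0 / 2.2 -2.3 -2.3 / 2.7 1.1 2.9]. Elementwise product with the kernel and sum: 0·2 + 0·2 + -2.3·0.5 + -2.3·0.5 + 2.9·-1.

0.25 -5.2 -6.25 -0.5
-2.45 10.45 27.1 -0.4
2.95 3.25 1.4 -2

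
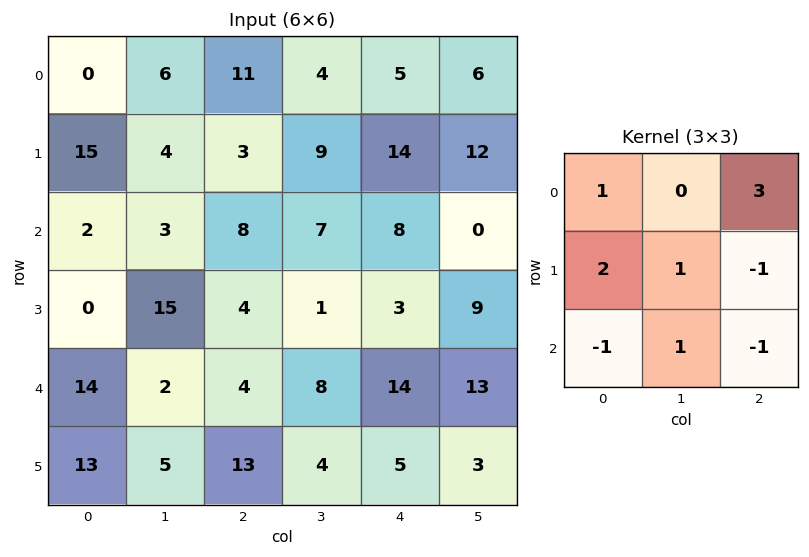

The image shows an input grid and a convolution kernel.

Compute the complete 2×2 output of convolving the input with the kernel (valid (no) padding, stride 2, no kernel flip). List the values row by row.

Output[0,0]: The receptive field on the input at this output position is [0 6 11 / 15 4 3 / 2 3 8]. Elementwise product with the kernel and sum: 0·1 + 11·3 + 15·2 + 4·1 + 3·-1 + 2·-1 + 3·1 + 8·-1.

57 18
21 28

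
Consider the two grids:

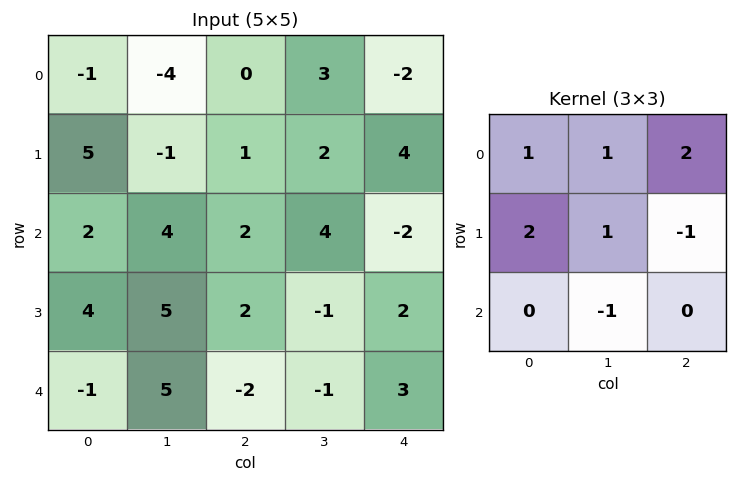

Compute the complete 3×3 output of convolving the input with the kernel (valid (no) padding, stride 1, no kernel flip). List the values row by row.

Output[0,0]: The receptive field on the input at this output position is [-1 -4 0 / 5 -1 1 / 2 4 2]. Elementwise product with the kernel and sum: -1·1 + -4·1 + 0·2 + 5·2 + -1·1 + 1·-1 + 4·-1.
Output[0,1]: The receptive field on the input at this output position is [-4 0 3 / -1 1 2 / 4 2 4]. Elementwise product with the kernel and sum: -4·1 + 0·1 + 3·2 + -1·2 + 1·1 + 2·-1 + 2·-1.

-1 -3 -5
7 8 22
16 29 4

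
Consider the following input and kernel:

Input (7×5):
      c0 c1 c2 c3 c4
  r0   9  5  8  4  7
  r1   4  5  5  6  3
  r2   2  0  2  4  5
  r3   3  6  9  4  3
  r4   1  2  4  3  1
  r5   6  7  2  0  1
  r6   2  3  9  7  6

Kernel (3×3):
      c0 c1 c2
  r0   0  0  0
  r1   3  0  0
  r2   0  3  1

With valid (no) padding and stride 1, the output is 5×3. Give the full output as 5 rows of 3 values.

14 25 32
33 31 21
19 33 37
26 12 13
36 55 33

Output[0,0]: The receptive field on the input at this output position is [9 5 8 / 4 5 5 / 2 0 2]. Elementwise product with the kernel and sum: 4·3 + 0·3 + 2·1.
Output[0,1]: The receptive field on the input at this output position is [5 8 4 / 5 5 6 / 0 2 4]. Elementwise product with the kernel and sum: 5·3 + 2·3 + 4·1.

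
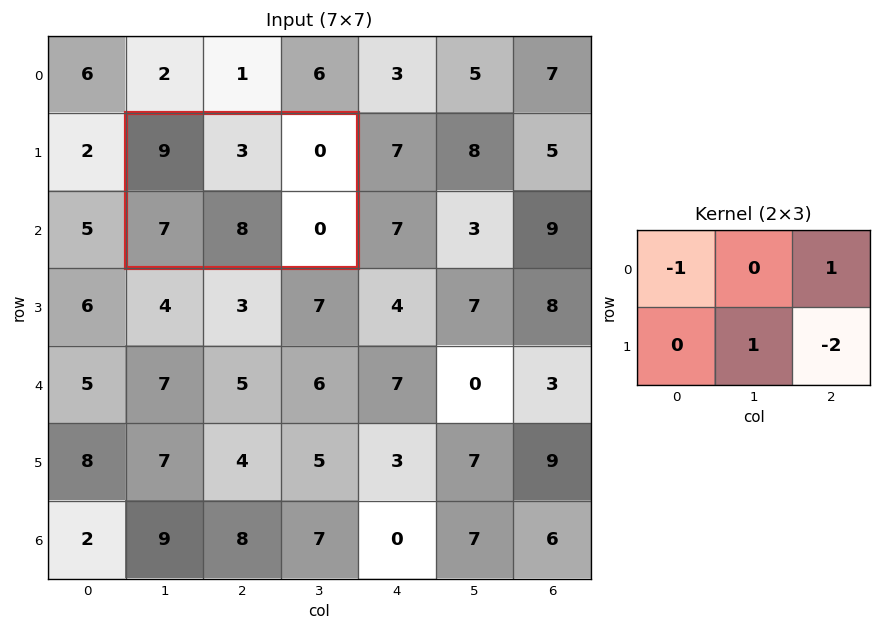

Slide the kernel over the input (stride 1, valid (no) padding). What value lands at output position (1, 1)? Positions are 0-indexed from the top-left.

The receptive field on the input at this output position is [9 3 0 / 7 8 0]. Elementwise product with the kernel and sum: 9·-1 + 0·1 + 8·1 + 0·-2.

-1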